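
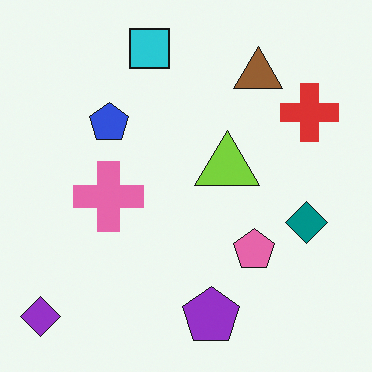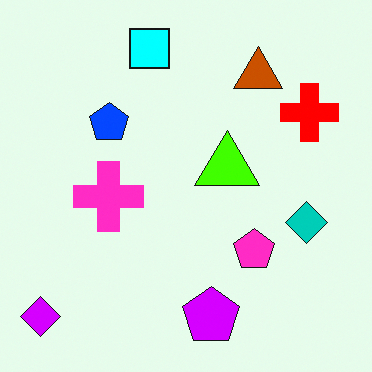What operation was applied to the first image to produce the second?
It was made much more vivid (saturation change).

All colors are more vivid — a global saturation change.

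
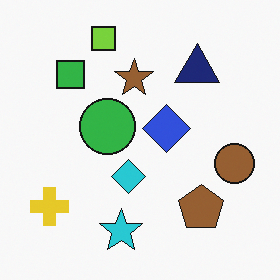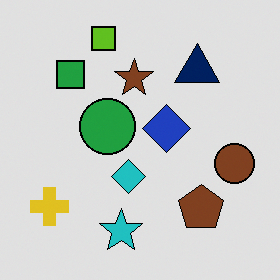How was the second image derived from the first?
This is the original image posterized to a reduced palette.

Each flat color has snapped to a coarser quantized level — most visibly, the near-white background has dropped to a flat grey.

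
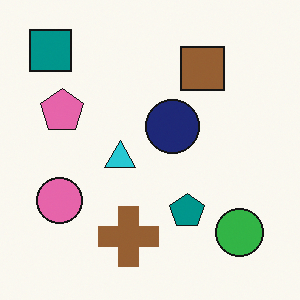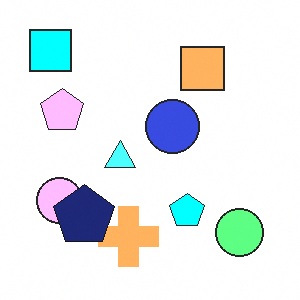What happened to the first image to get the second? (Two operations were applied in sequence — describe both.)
This is the original image brightened a lot, then overlaid with an additional navy pentagon.

Every pixel — background and shapes alike — is uniformly brightened. A navy pentagon appears in the second image that is absent from the first.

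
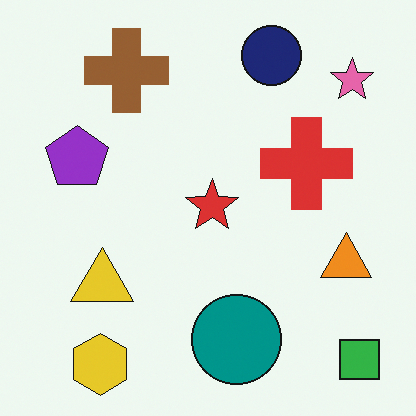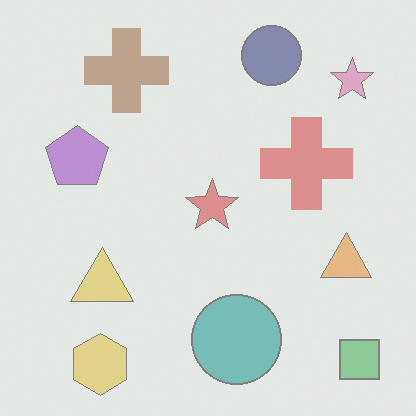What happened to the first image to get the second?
The image was given much lower contrast.

Tones are pushed toward mid-grey across the whole image — a global contrast change.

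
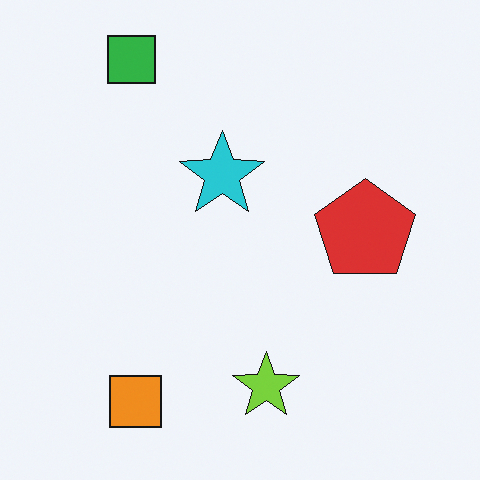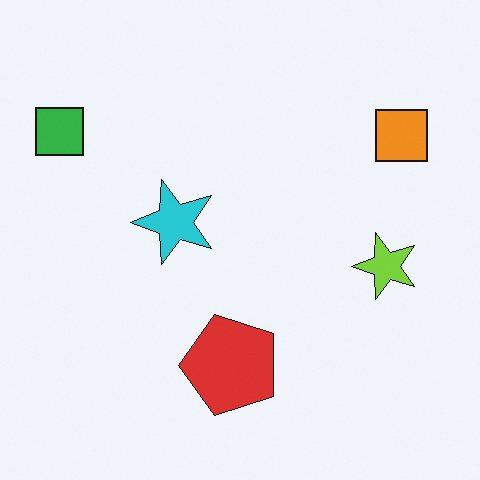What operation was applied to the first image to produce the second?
The second image is the first transposed (reflected across the top-left ↔ bottom-right diagonal).

Shapes have swapped their row and column positions — what was in the top-right is now in the bottom-left — a diagonal reflection.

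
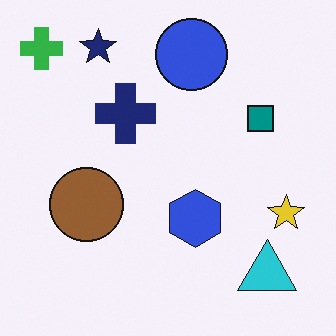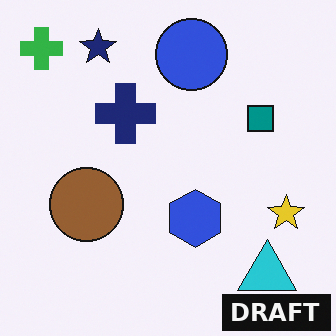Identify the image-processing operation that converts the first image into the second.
The second image is the first watermarked with the text "DRAFT" in the lower-right corner.

A dark label reading "DRAFT" appears in the lower-right corner.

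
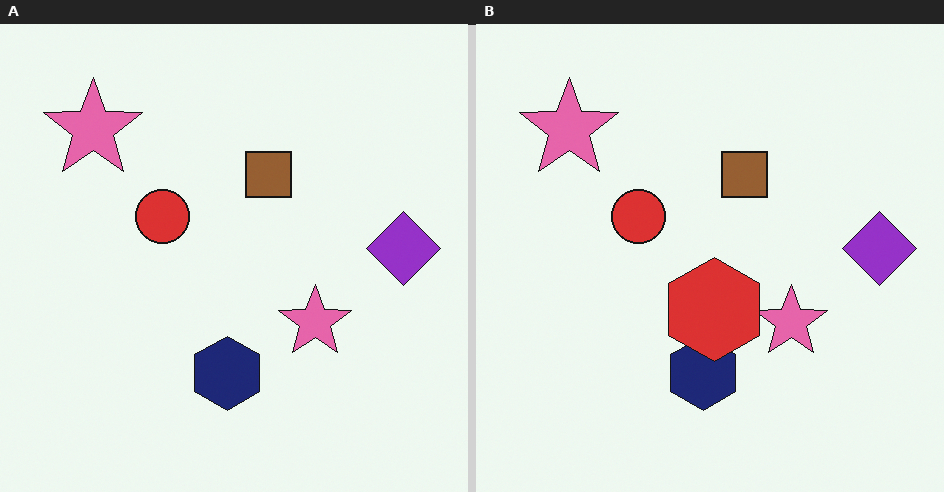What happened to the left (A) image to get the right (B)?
The image was overlaid with an additional red hexagon.

A red hexagon appears in the right (B) image that is absent from the left (A).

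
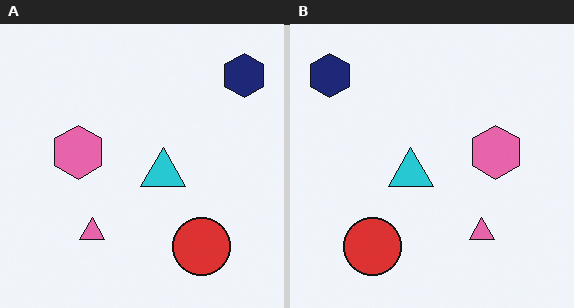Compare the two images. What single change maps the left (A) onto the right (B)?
This is the original image flipped horizontally (left ↔ right).

The navy hexagon is in the top-right of the left (A) image and the top-left of the right (B) — shapes on opposite sides of the vertical midline have swapped in a mirror flip.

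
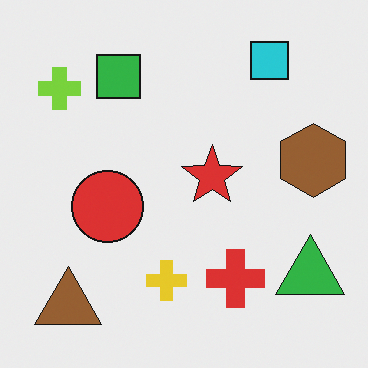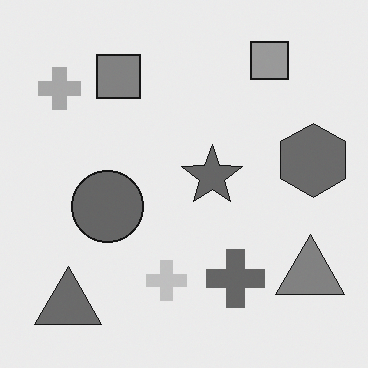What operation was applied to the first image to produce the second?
It was converted to grayscale.

All color is removed — every shape is now a shade of grey.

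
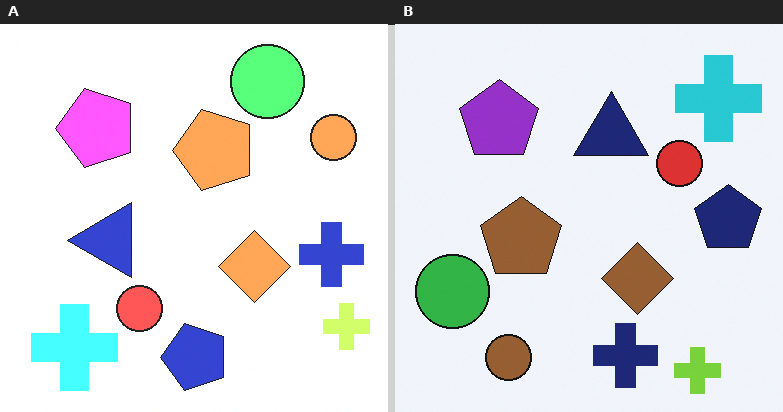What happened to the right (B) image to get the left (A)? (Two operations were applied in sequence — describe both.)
Transposed (reflected across the top-left ↔ bottom-right diagonal), then substantially brightened.

Shapes have swapped their row and column positions — what was in the top-right is now in the bottom-left — a diagonal reflection. Every pixel — background and shapes alike — is uniformly brightened.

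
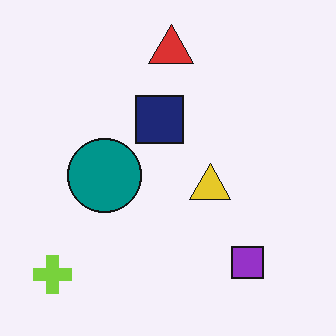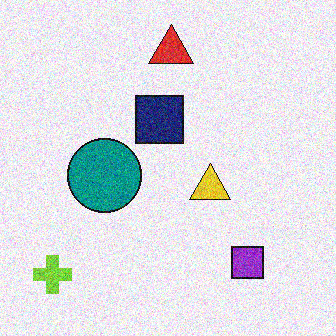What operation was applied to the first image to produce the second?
This is the original image degraded with visible gaussian noise.

Random speckle covers the whole image, including the flat background.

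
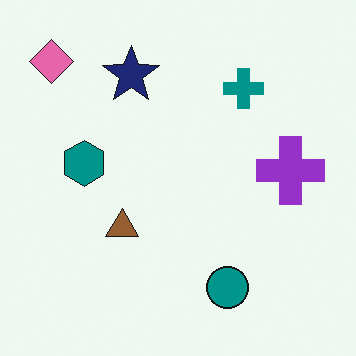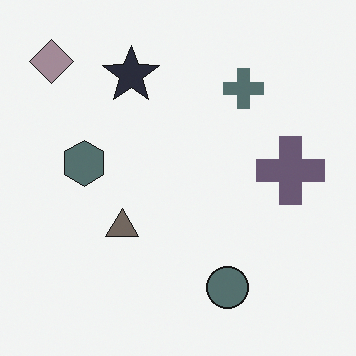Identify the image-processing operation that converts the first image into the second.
The second image is the first heavily desaturated.

All colors are more muted and greyish — a global saturation change.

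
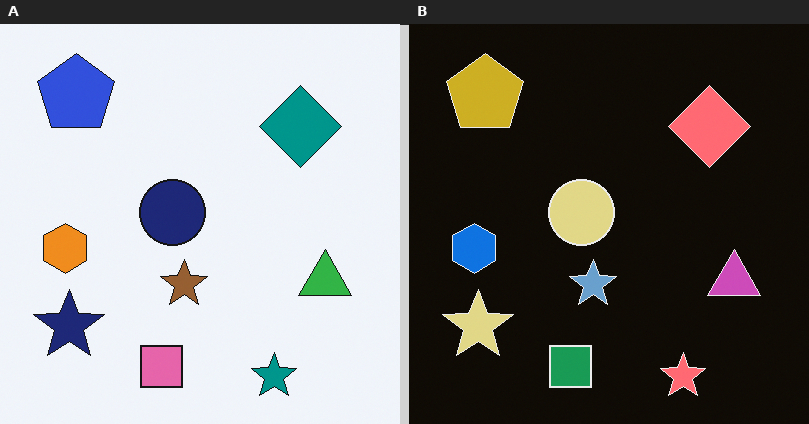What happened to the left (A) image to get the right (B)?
Color-inverted (negative).

The light background has become dark and every shape's color is its complement — a photographic negative.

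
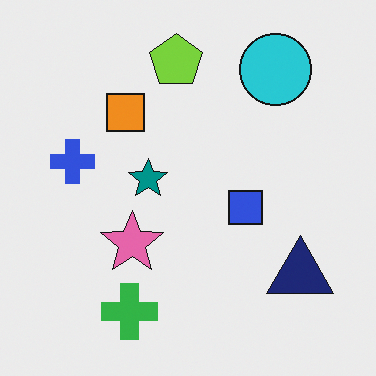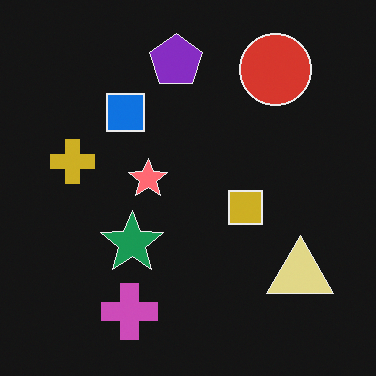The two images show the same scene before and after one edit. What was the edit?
Color-inverted (negative).

The light background has become dark and every shape's color is its complement — a photographic negative.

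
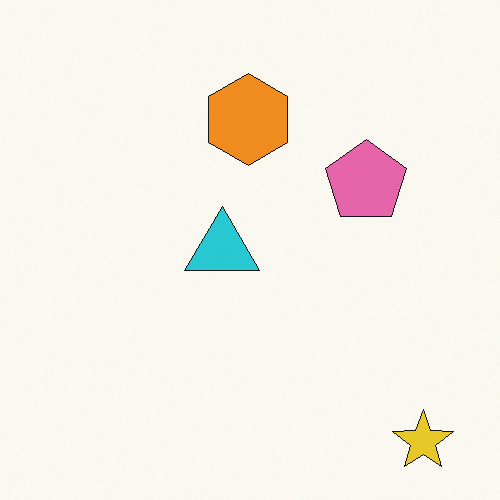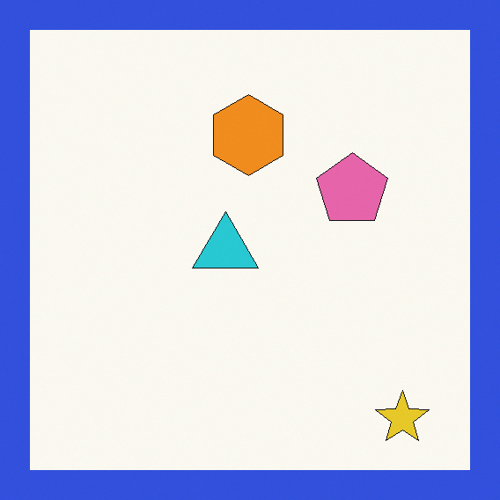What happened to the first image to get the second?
The second image is the first framed with a blue border.

A solid blue frame runs around the edge of the second image, with the content slightly shrunk inside it.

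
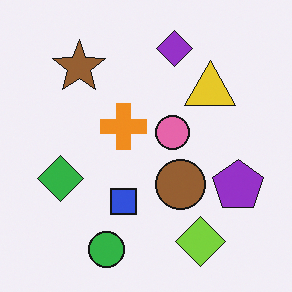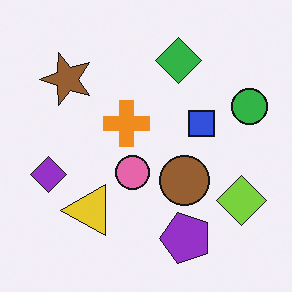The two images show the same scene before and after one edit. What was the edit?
The transformation is: transposed (reflected across the top-left ↔ bottom-right diagonal).

Shapes have swapped their row and column positions — what was in the top-right is now in the bottom-left — a diagonal reflection.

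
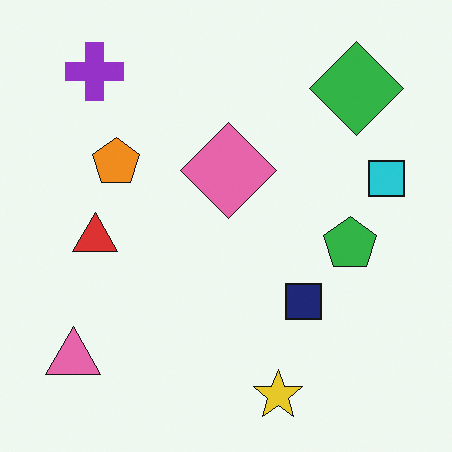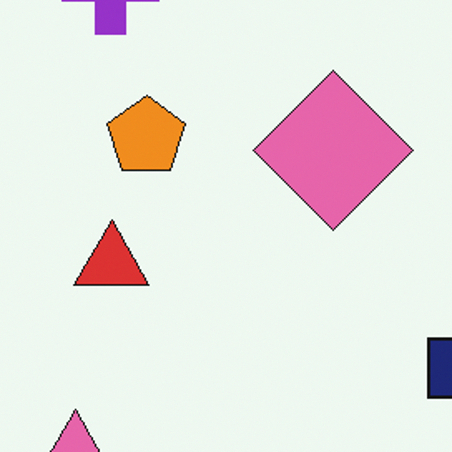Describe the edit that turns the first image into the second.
Cropped to a noticeably smaller region and rescaled.

The visible shapes are larger and the field of view is narrower; shapes near the original edges may be partly or wholly outside the frame — a crop-and-rescale.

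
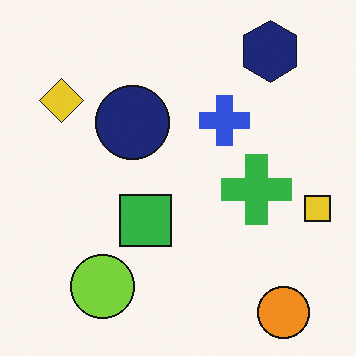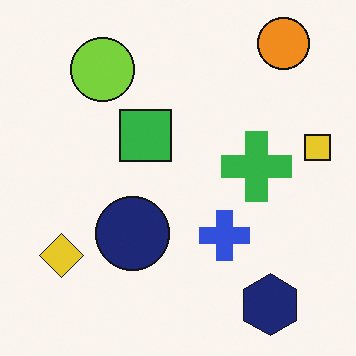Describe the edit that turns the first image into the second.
The transformation is: flipped vertically (top ↔ bottom).

The orange circle is in the bottom-right of the first image and the top-right of the second — shapes on opposite sides of the horizontal midline have swapped in a mirror flip.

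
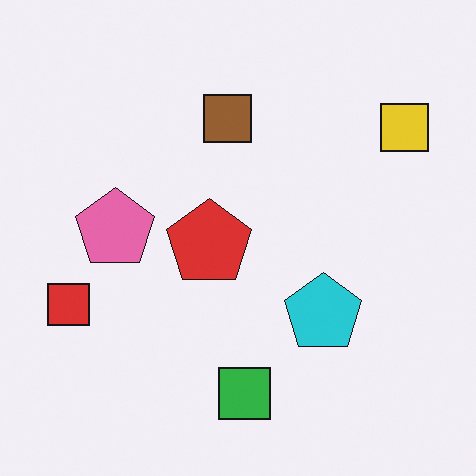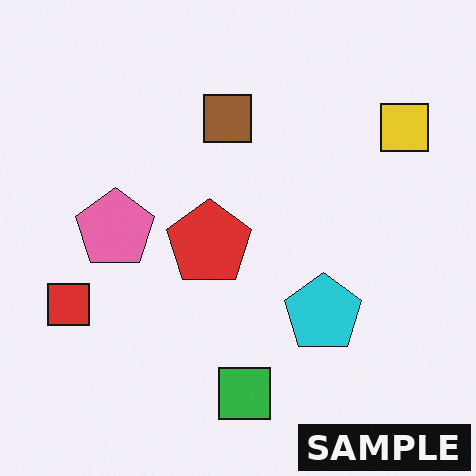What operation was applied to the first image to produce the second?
The image was watermarked with the text "SAMPLE" in the lower-right corner.

A dark label reading "SAMPLE" appears in the lower-right corner.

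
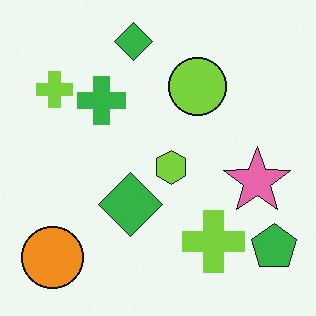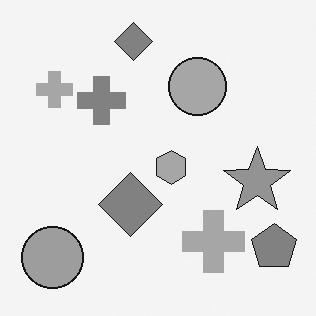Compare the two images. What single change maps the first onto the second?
Converted to grayscale.

All color is removed — every shape is now a shade of grey.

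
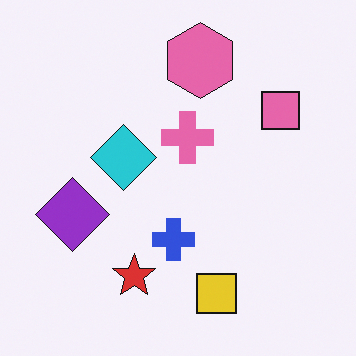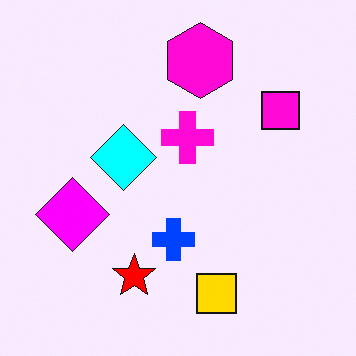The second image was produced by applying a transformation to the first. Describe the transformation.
It was made much more vivid (saturation change).

All colors are more vivid — a global saturation change.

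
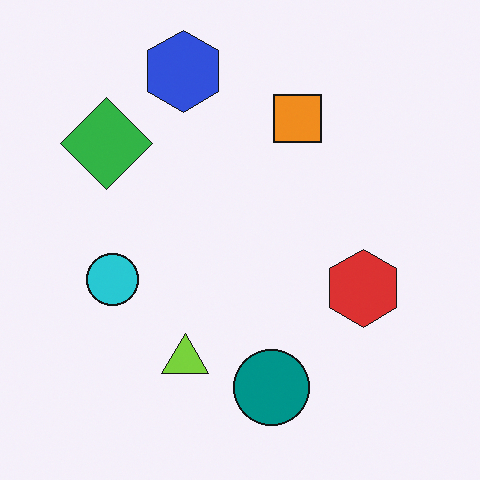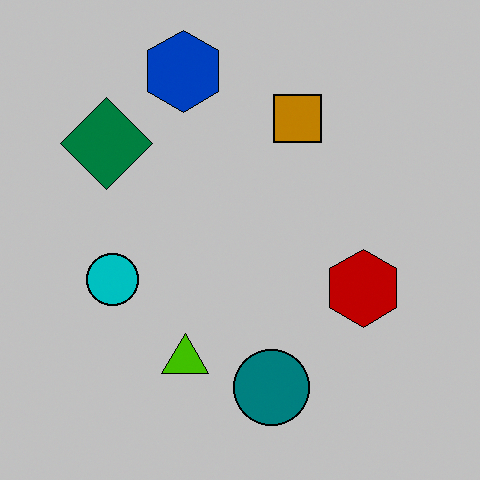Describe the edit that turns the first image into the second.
The second image is the first heavily posterized to just a handful of flat colors.

Each flat color has snapped to a coarser quantized level — most visibly, the near-white background has dropped to a flat grey.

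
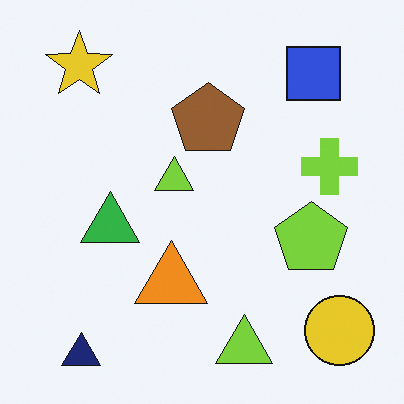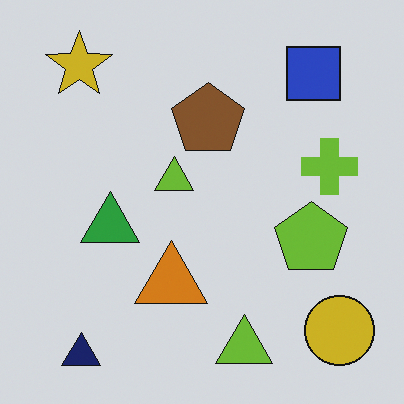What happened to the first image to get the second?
The image was darkened a little.

Every pixel — background and shapes alike — is uniformly darkened.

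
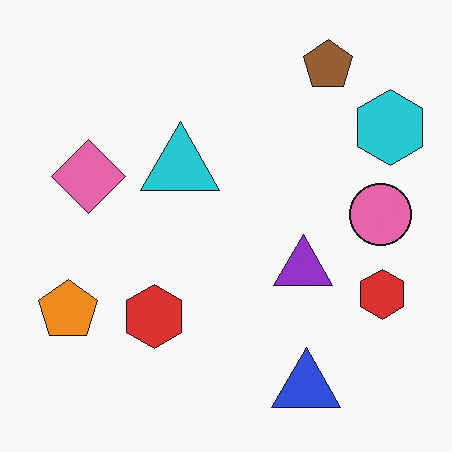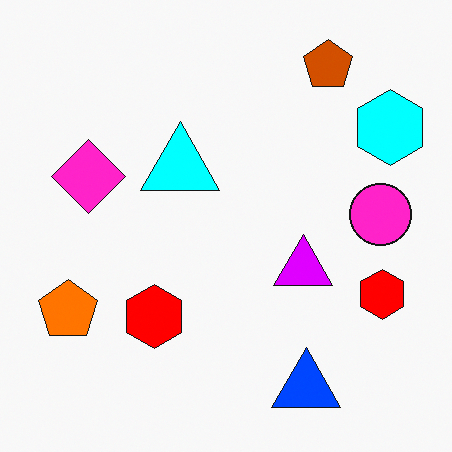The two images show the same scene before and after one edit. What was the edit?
The transformation is: heavily oversaturated.

All colors are more vivid — a global saturation change.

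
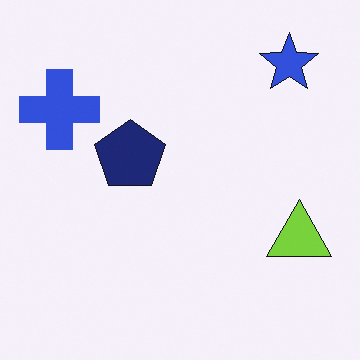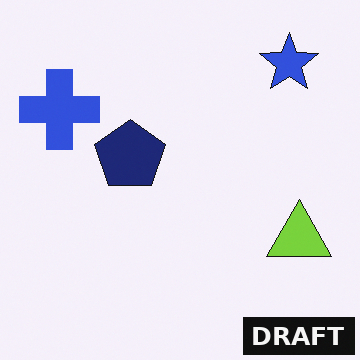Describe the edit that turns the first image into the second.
Watermarked with the text "DRAFT" in the lower-right corner.

A dark label reading "DRAFT" appears in the lower-right corner.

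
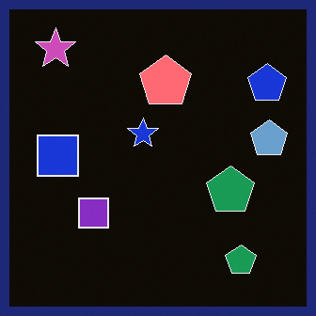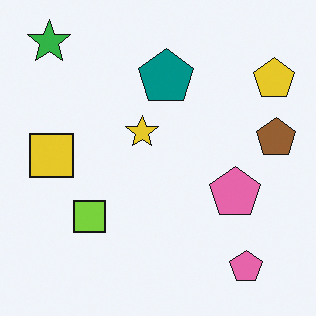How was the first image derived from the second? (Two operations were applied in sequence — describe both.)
The transformation is: color-inverted (negative), then framed with a navy border.

The light background has become dark and every shape's color is its complement — a photographic negative. A solid navy frame runs around the edge of the first image, with the content slightly shrunk inside it.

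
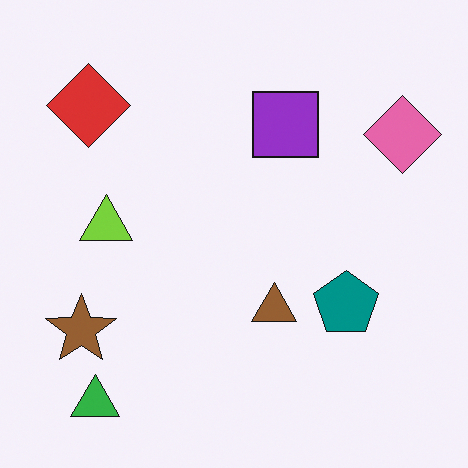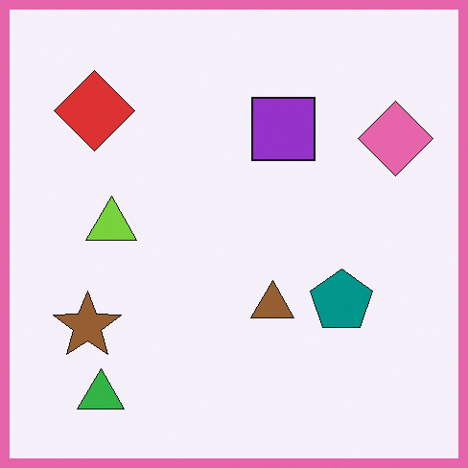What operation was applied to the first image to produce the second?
The transformation is: framed with a pink border.

A solid pink frame runs around the edge of the second image, with the content slightly shrunk inside it.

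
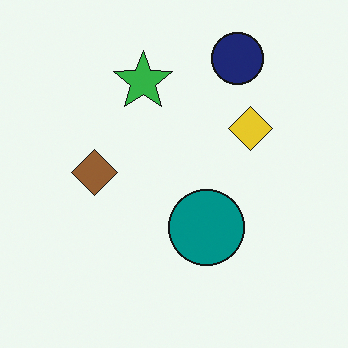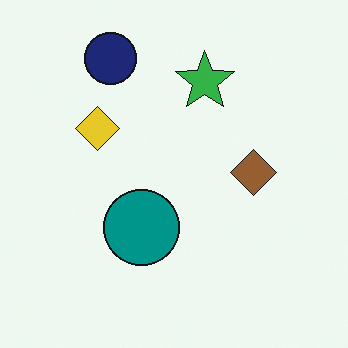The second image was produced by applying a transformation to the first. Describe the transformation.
This is the original image flipped horizontally (left ↔ right).

The brown diamond is in the left of the first image and the right of the second — shapes on opposite sides of the vertical midline have swapped in a mirror flip.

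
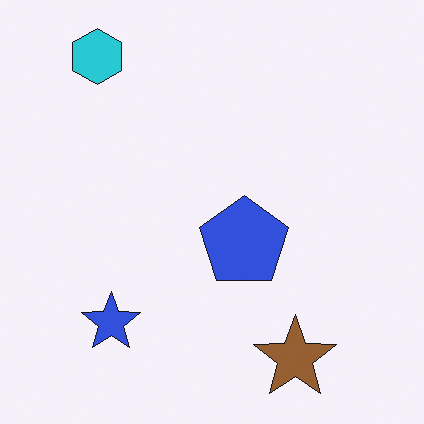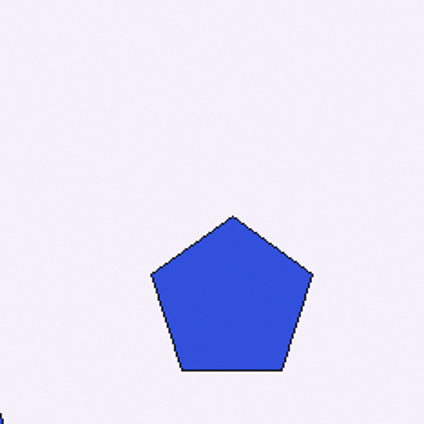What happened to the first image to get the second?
The transformation is: cropped to a noticeably smaller region and rescaled.

The visible shapes are larger and the field of view is narrower; shapes near the original edges may be partly or wholly outside the frame — a crop-and-rescale.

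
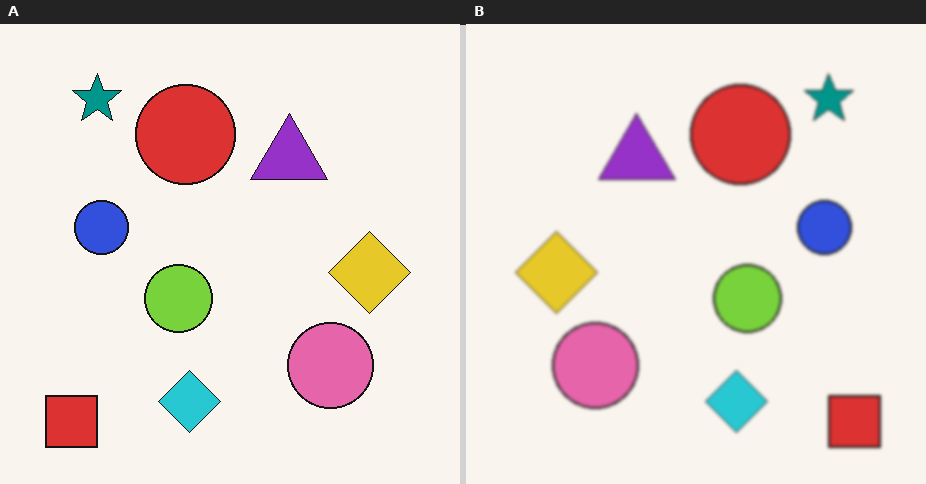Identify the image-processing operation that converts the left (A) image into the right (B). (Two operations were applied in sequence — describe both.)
Flipped horizontally (left ↔ right), then slightly softened.

The red square is in the bottom-left of the left (A) image and the bottom-right of the right (B) — shapes on opposite sides of the vertical midline have swapped in a mirror flip. Shape edges and outlines are uniformly softened across the whole image.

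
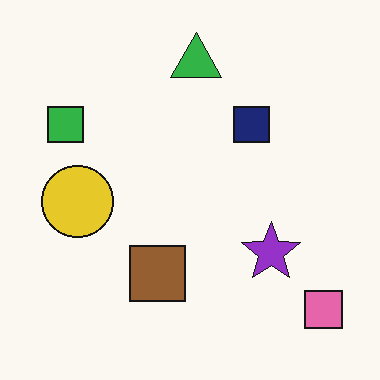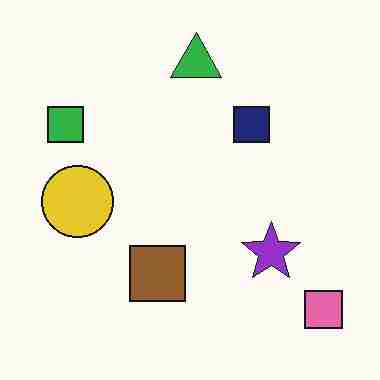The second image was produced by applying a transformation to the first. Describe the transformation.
The transformation is: degraded with heavy JPEG compression.

Blocky 8×8 compression artifacts appear around shape edges and the flat background shows ringing — characteristic JPEG degradation.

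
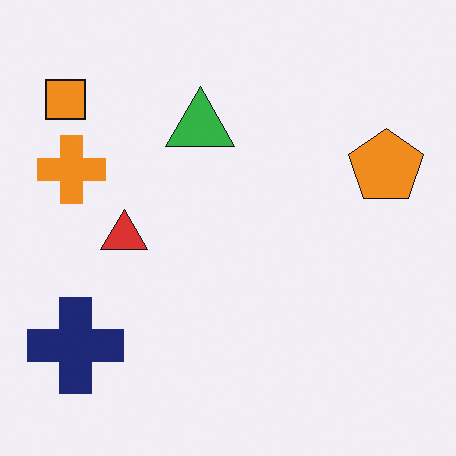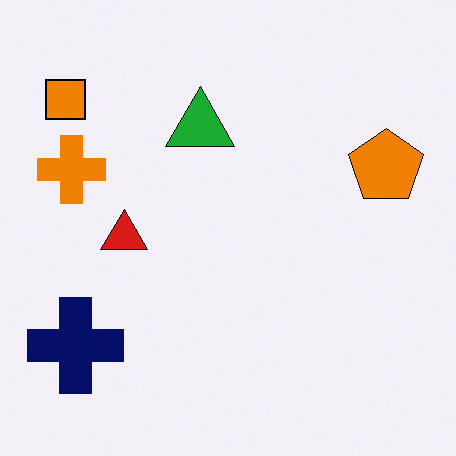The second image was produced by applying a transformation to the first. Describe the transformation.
Given slightly increased contrast.

Tones are pushed away from mid-grey across the whole image — a global contrast change.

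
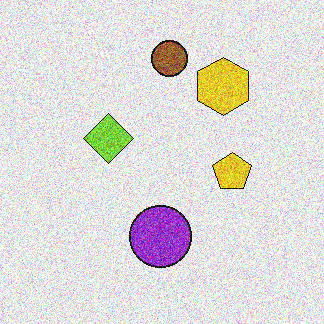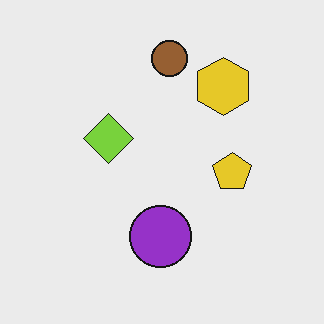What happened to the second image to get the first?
The transformation is: degraded with strong gaussian noise.

Random speckle covers the whole image, including the flat background.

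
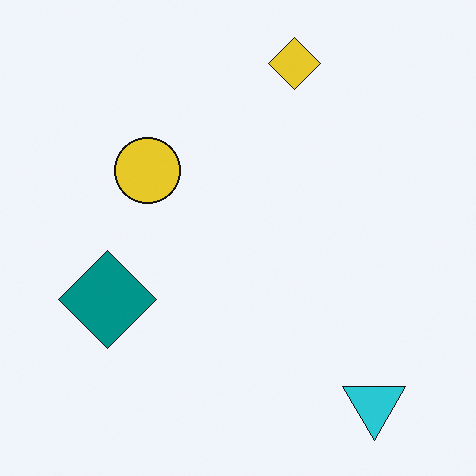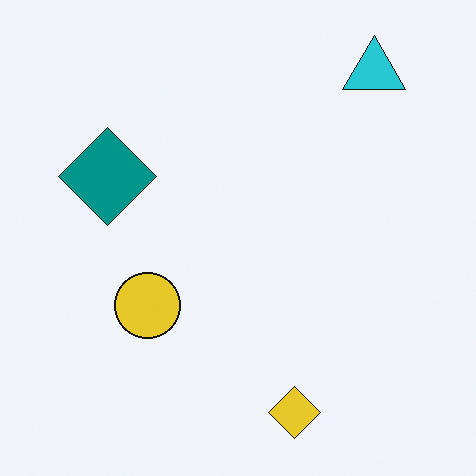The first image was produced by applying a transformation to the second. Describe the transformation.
The transformation is: flipped vertically (top ↔ bottom).

The yellow diamond is in the bottom of the second image and the top of the first — shapes on opposite sides of the horizontal midline have swapped in a mirror flip.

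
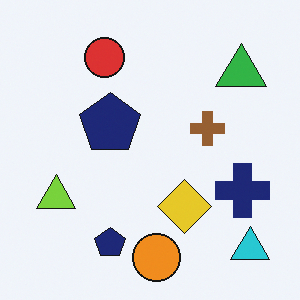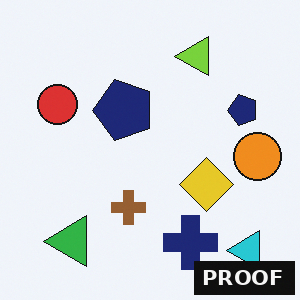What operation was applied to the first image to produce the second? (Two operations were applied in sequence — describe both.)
Transposed (reflected across the top-left ↔ bottom-right diagonal), then watermarked with the text "PROOF" in the lower-right corner.

Shapes have swapped their row and column positions — what was in the top-right is now in the bottom-left — a diagonal reflection. A dark label reading "PROOF" appears in the lower-right corner.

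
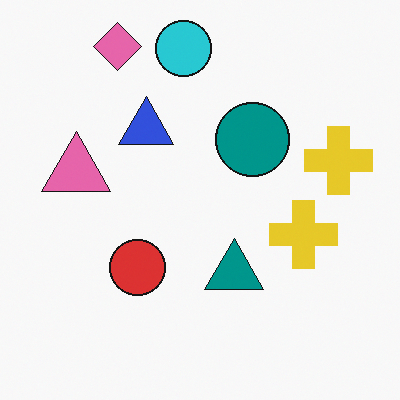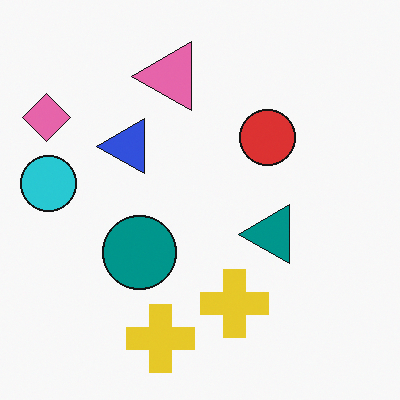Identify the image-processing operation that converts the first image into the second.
The transformation is: transposed (reflected across the top-left ↔ bottom-right diagonal).

Shapes have swapped their row and column positions — what was in the top-right is now in the bottom-left — a diagonal reflection.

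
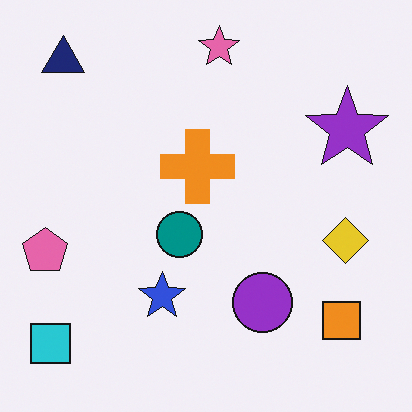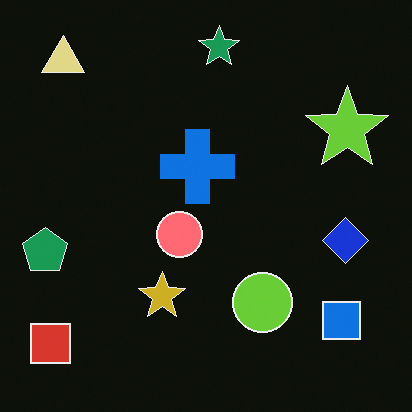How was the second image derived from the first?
The transformation is: color-inverted (negative).

The light background has become dark and every shape's color is its complement — a photographic negative.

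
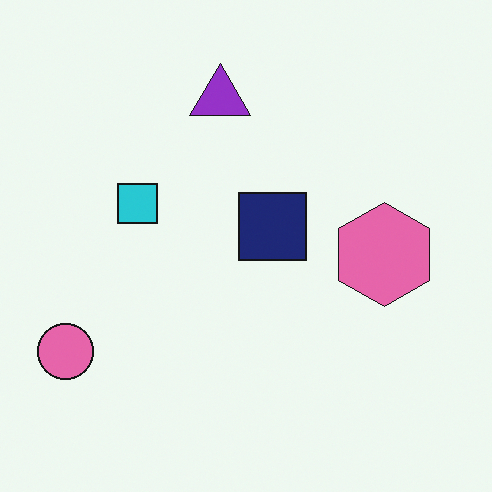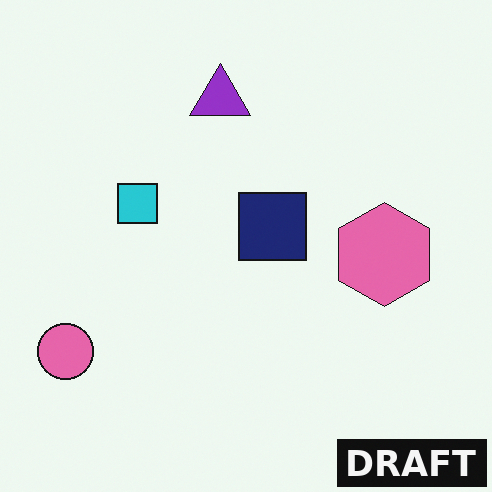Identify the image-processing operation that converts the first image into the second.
The transformation is: watermarked with the text "DRAFT" in the lower-right corner.

A dark label reading "DRAFT" appears in the lower-right corner.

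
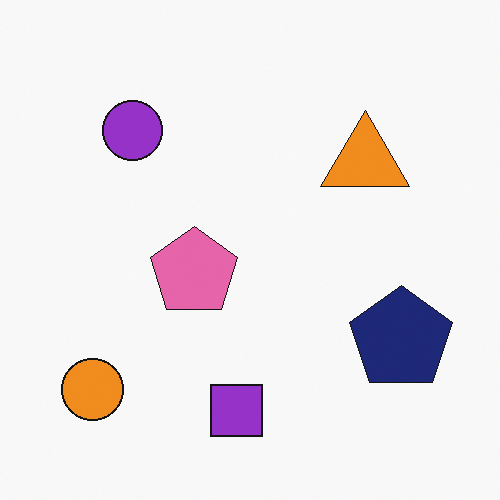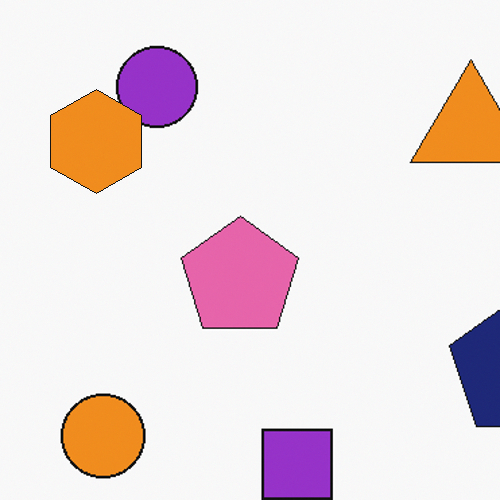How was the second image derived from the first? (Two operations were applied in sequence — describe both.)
The transformation is: cropped slightly and scaled back up, then overlaid with an additional orange hexagon.

The visible shapes are larger and the field of view is narrower; shapes near the original edges may be partly or wholly outside the frame — a crop-and-rescale. An orange hexagon appears in the second image that is absent from the first.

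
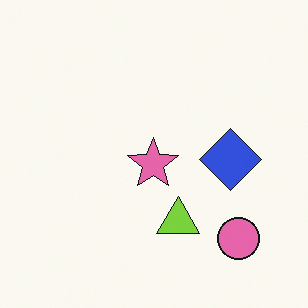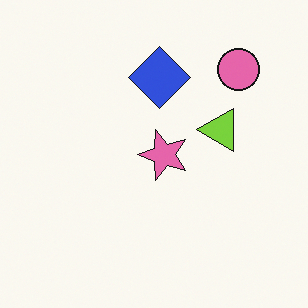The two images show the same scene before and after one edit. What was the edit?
The image was rotated 90° counter-clockwise.

The pink circle sits in the bottom-right of the first image and the top-right of the second — consistent with a whole-image 90° counter-clockwise rotation.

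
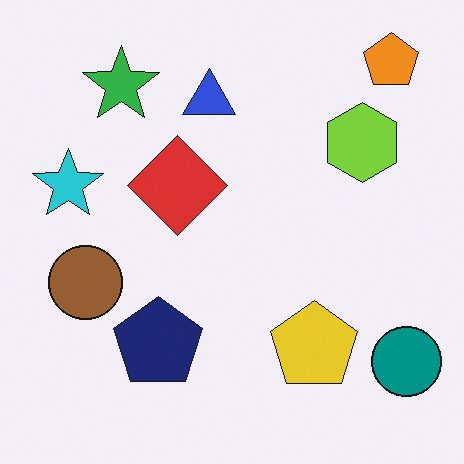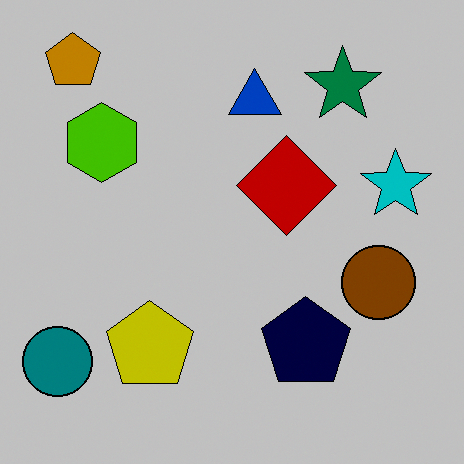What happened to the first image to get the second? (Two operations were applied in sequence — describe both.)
Flipped horizontally (left ↔ right), then heavily posterized to just a handful of flat colors.

The teal circle is in the bottom-right of the first image and the bottom-left of the second — shapes on opposite sides of the vertical midline have swapped in a mirror flip. Each flat color has snapped to a coarser quantized level — most visibly, the near-white background has dropped to a flat grey.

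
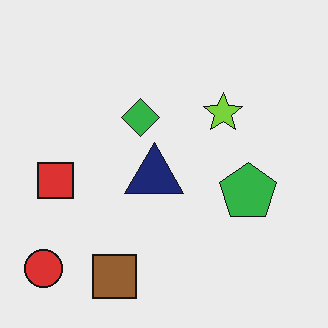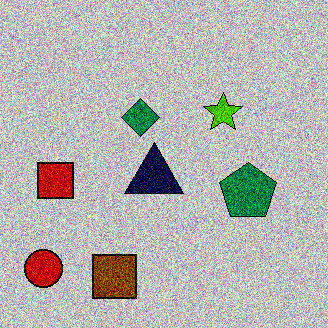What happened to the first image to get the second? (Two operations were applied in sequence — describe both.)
It was aggressively posterized, then degraded with strong gaussian noise.

Each flat color has snapped to a coarser quantized level — most visibly, the near-white background has dropped to a flat grey. Random speckle covers the whole image, including the flat background.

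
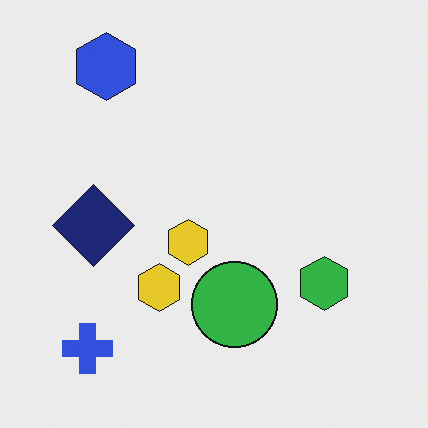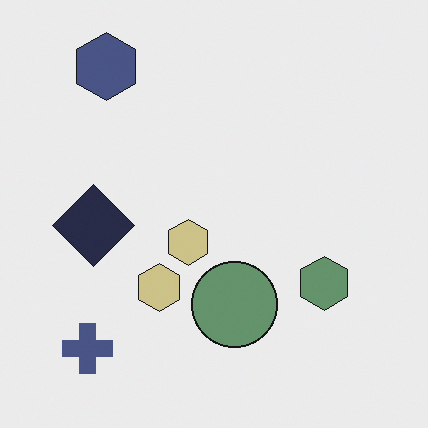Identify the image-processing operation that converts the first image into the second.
The second image is the first made much more muted (saturation change).

All colors are more muted and greyish — a global saturation change.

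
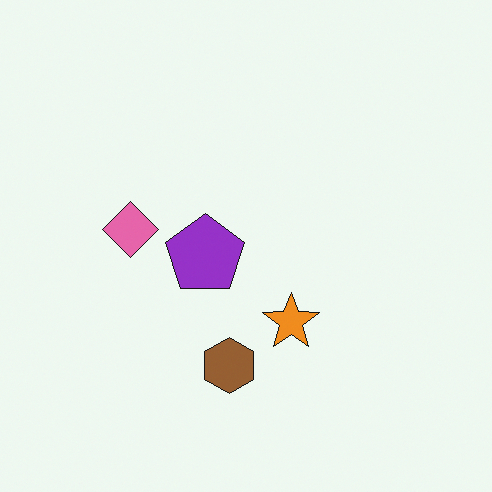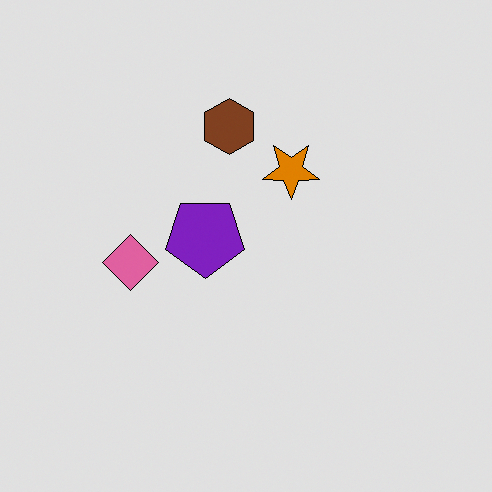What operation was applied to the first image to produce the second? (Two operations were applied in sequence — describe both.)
Flipped vertically (top ↔ bottom), then posterized to a reduced palette.

The brown hexagon is in the bottom of the first image and the top of the second — shapes on opposite sides of the horizontal midline have swapped in a mirror flip. Each flat color has snapped to a coarser quantized level — most visibly, the near-white background has dropped to a flat grey.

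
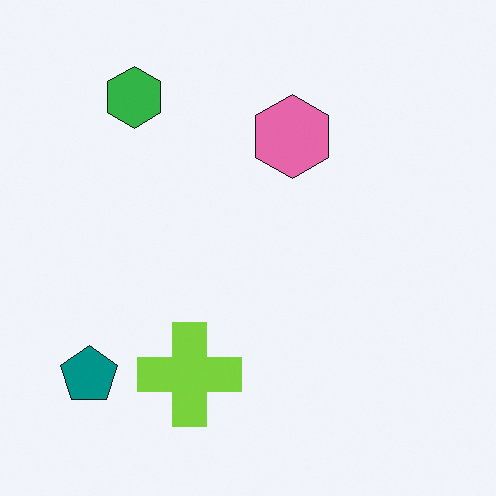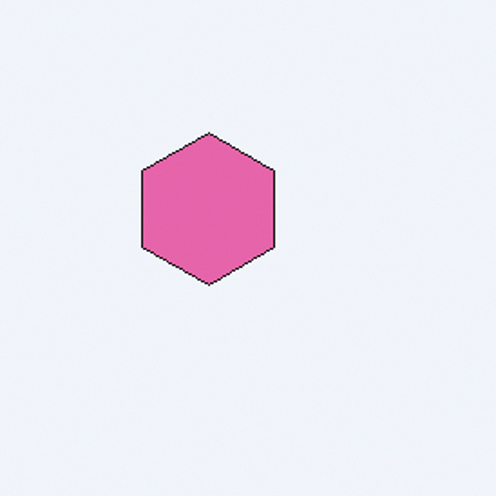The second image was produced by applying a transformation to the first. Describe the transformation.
The transformation is: cropped tightly and scaled back up.

The visible shapes are larger and the field of view is narrower; shapes near the original edges may be partly or wholly outside the frame — a crop-and-rescale.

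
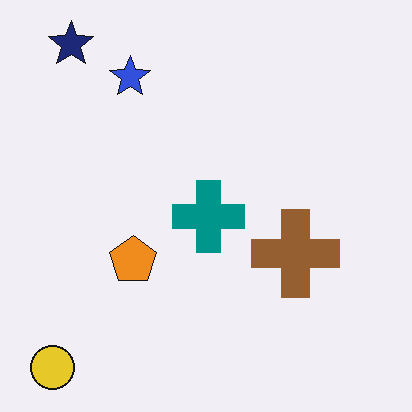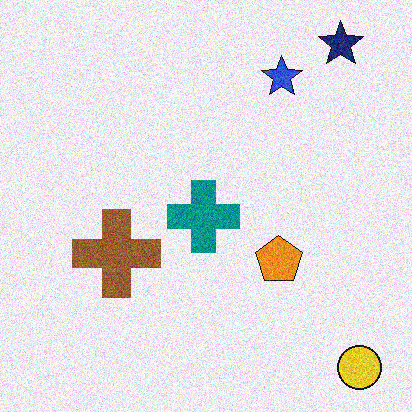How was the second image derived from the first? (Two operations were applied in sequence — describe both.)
The transformation is: flipped horizontally (left ↔ right), then degraded with moderate additive noise.

The yellow circle is in the bottom-left of the first image and the bottom-right of the second — shapes on opposite sides of the vertical midline have swapped in a mirror flip. Random speckle covers the whole image, including the flat background.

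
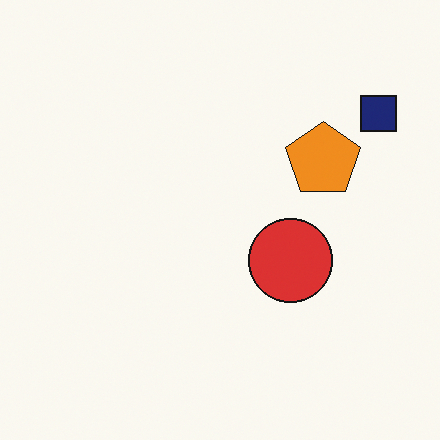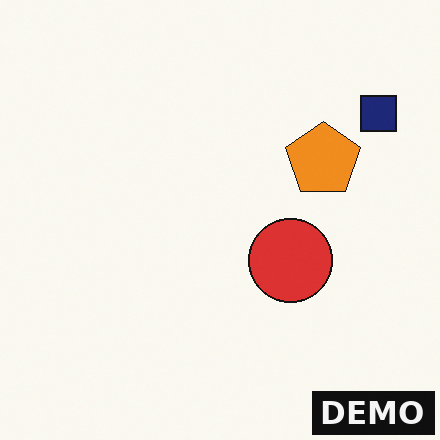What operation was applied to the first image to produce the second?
The second image is the first watermarked with the text "DEMO" in the lower-right corner.

A dark label reading "DEMO" appears in the lower-right corner.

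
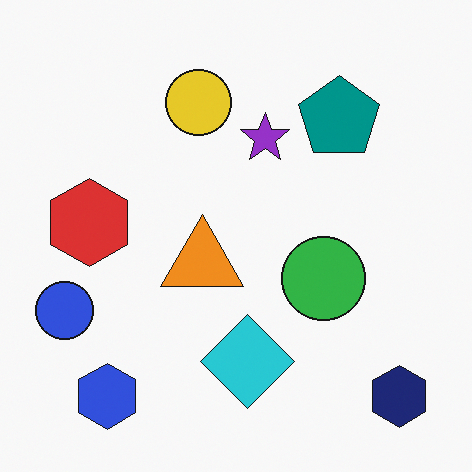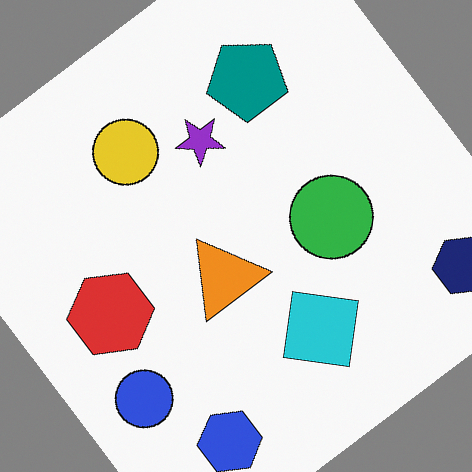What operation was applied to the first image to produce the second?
Rotated counter-clockwise by a large amount — several tens of degrees.

Every shape is tilted by the same angle and the image corners show triangular fill wedges — a whole-image rotation by a non-right angle.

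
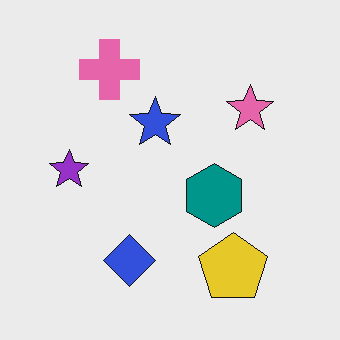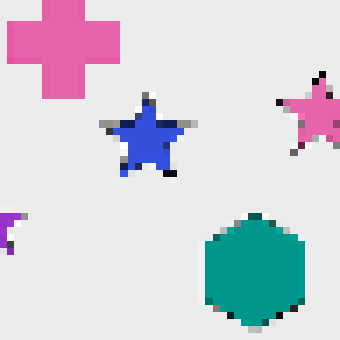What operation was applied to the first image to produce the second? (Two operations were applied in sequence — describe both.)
The transformation is: cropped to a noticeably smaller region and rescaled, then pixelated into visible square blocks.

The visible shapes are larger and the field of view is narrower; shapes near the original edges may be partly or wholly outside the frame — a crop-and-rescale. Shapes are reduced to large square blocks; fine edges and outlines are lost — a downscale-then-upscale (mosaic) effect.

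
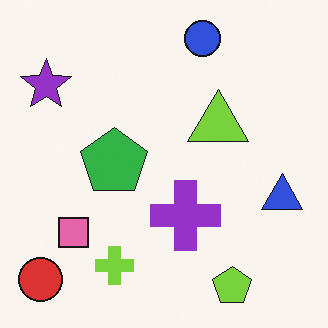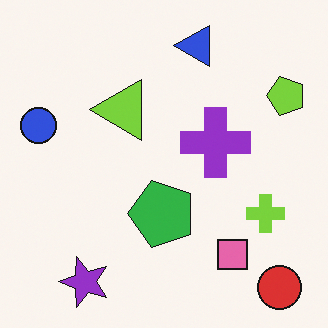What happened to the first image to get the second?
Rotated 90° counter-clockwise.

The red circle sits in the bottom-left of the first image and the bottom-right of the second — consistent with a whole-image 90° counter-clockwise rotation.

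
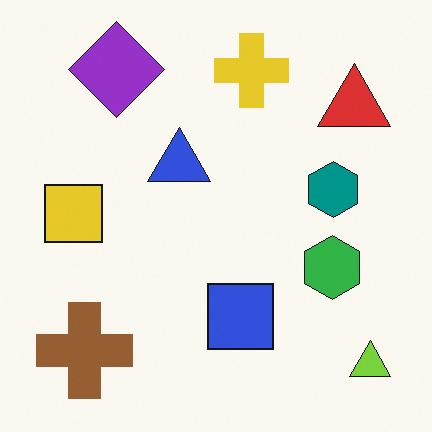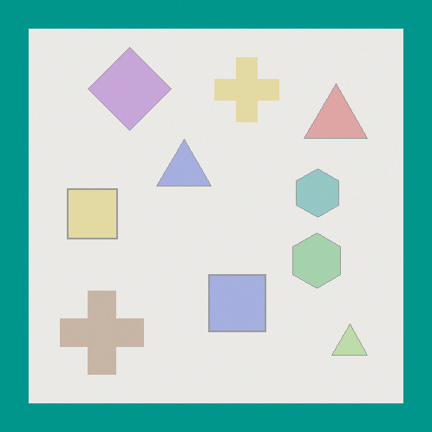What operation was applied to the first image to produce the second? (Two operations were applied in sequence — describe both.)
The second image is the first washed out (contrast reduced), then framed with a teal border.

Tones are pushed toward mid-grey across the whole image — a global contrast change. A solid teal frame runs around the edge of the second image, with the content slightly shrunk inside it.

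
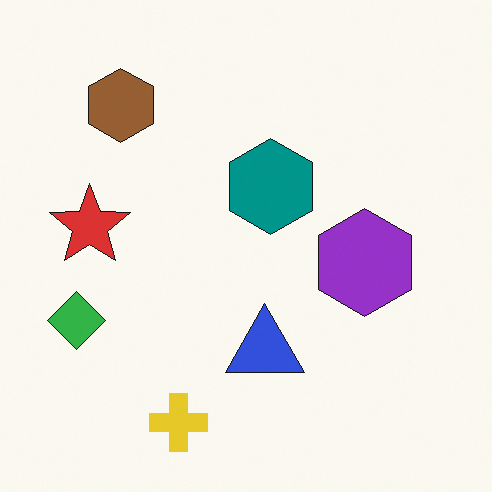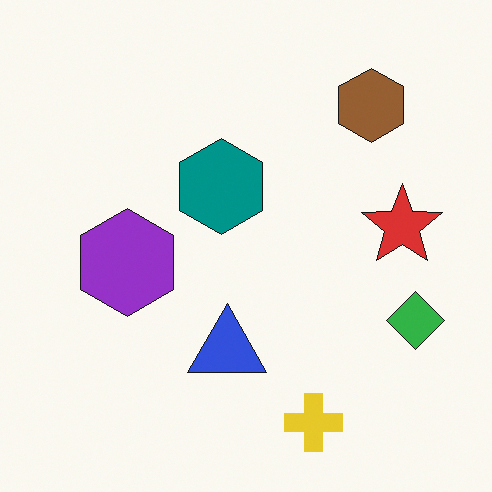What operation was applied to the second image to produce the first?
The transformation is: flipped horizontally (left ↔ right).

The green diamond is in the right of the second image and the left of the first — shapes on opposite sides of the vertical midline have swapped in a mirror flip.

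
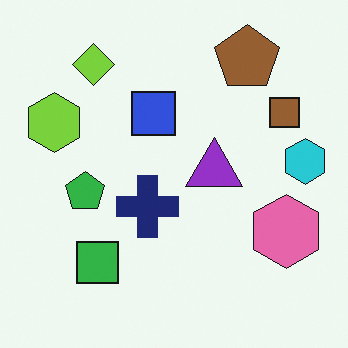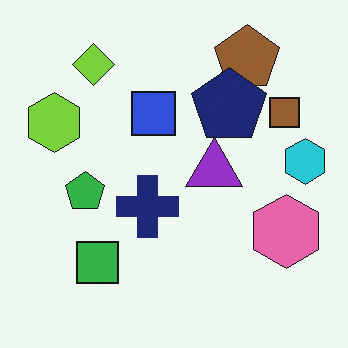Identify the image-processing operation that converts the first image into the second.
It was overlaid with an additional navy pentagon.

A navy pentagon appears in the second image that is absent from the first.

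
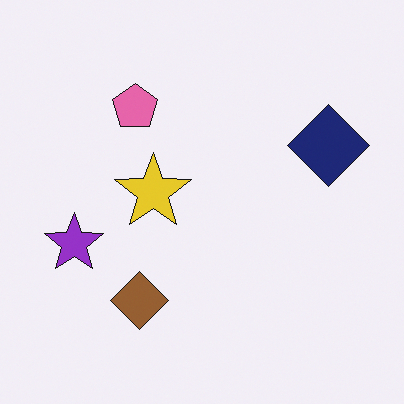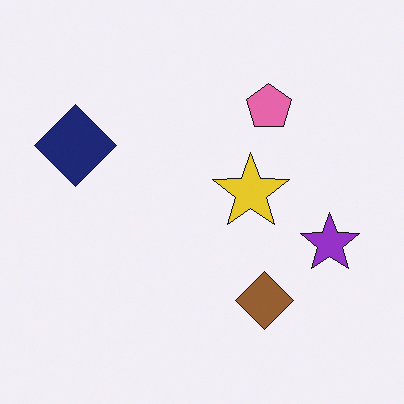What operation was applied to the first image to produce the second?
The transformation is: flipped horizontally (left ↔ right).

The purple star is in the left of the first image and the right of the second — shapes on opposite sides of the vertical midline have swapped in a mirror flip.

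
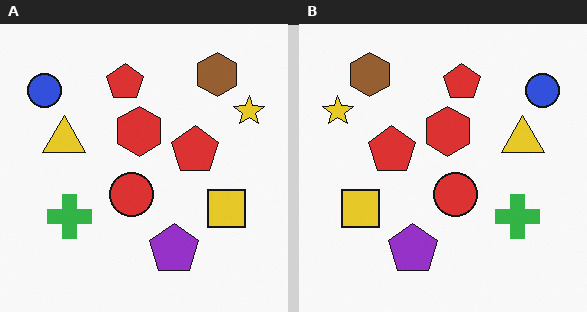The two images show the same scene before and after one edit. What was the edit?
Flipped horizontally (left ↔ right).

The yellow star is in the top-right of the left (A) image and the top-left of the right (B) — shapes on opposite sides of the vertical midline have swapped in a mirror flip.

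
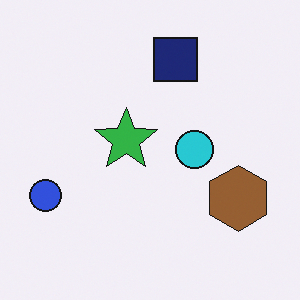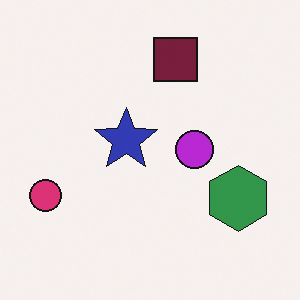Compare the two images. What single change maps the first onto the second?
The image was hue-shifted noticeably.

Every shape's color has rotated by the same amount around the hue wheel — a uniform hue shift.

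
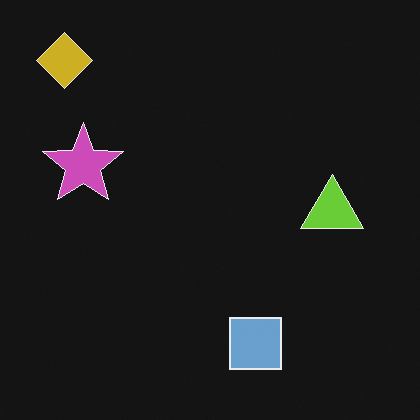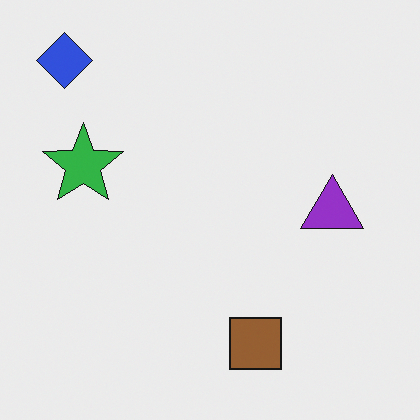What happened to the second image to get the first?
This is the original image color-inverted (negative).

The light background has become dark and every shape's color is its complement — a photographic negative.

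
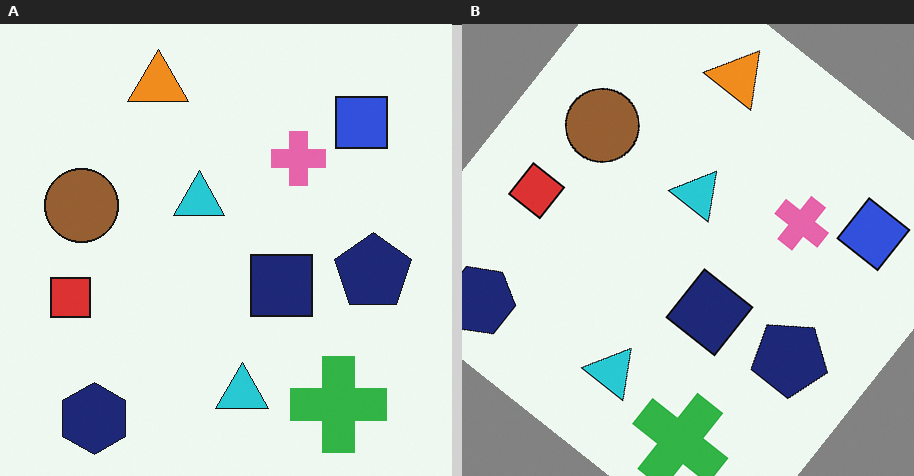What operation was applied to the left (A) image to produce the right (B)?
The right (B) image is the left (A) rotated clockwise by a large amount — several tens of degrees.

Every shape is tilted by the same angle and the image corners show triangular fill wedges — a whole-image rotation by a non-right angle.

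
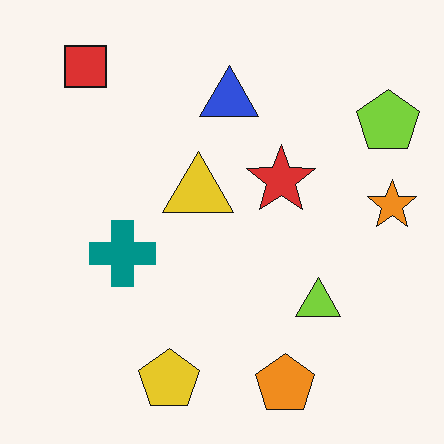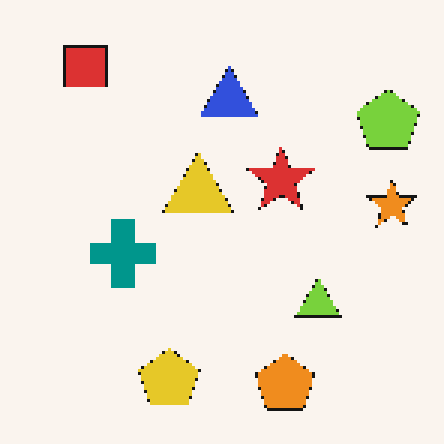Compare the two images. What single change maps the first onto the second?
The image was lightly pixelated (a mild mosaic effect).

Shapes are reduced to large square blocks; fine edges and outlines are lost — a downscale-then-upscale (mosaic) effect.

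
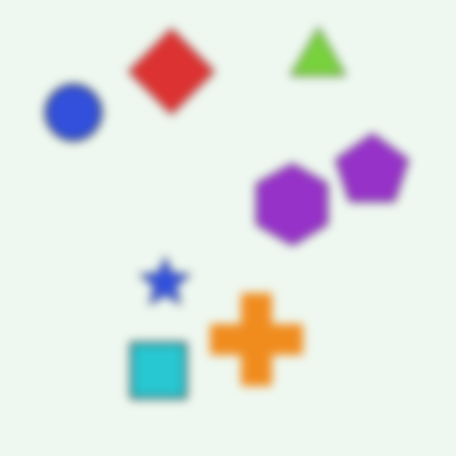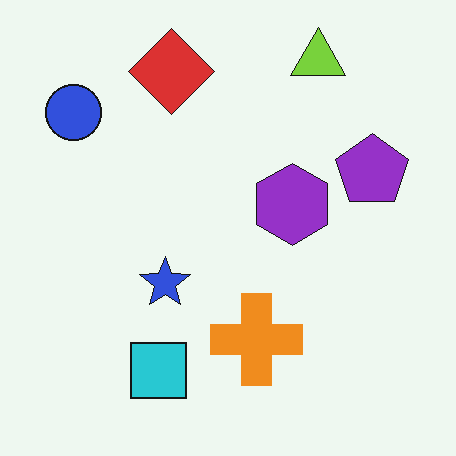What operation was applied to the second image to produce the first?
Moderately blurred.

Shape edges and outlines are uniformly softened across the whole image.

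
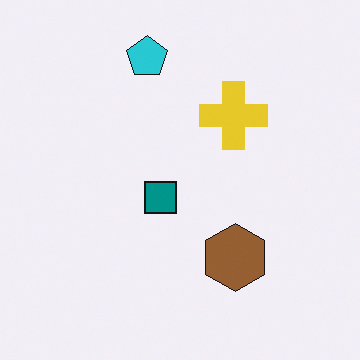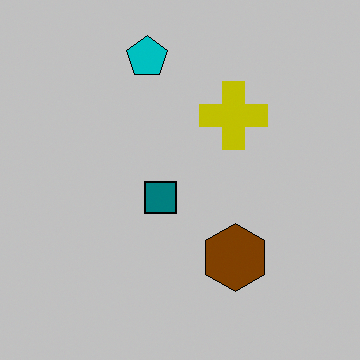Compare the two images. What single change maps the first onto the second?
It was heavily posterized to just a handful of flat colors.

Each flat color has snapped to a coarser quantized level — most visibly, the near-white background has dropped to a flat grey.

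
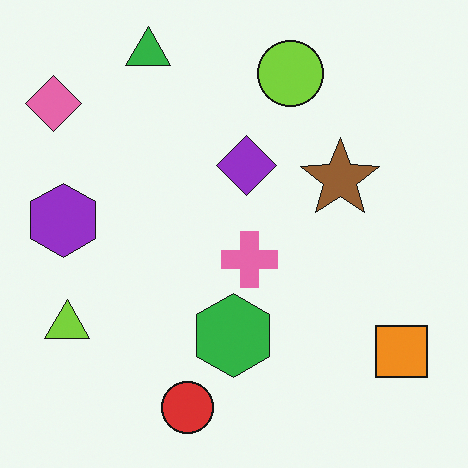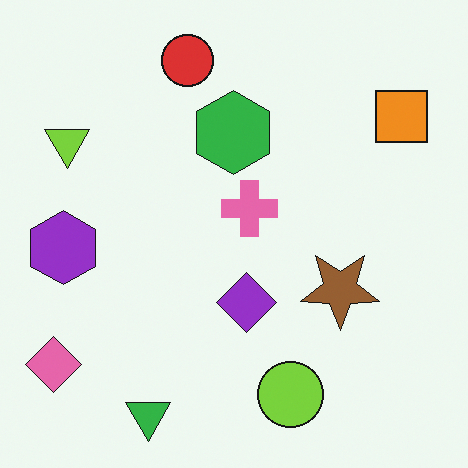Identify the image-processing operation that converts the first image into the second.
This is the original image flipped vertically (top ↔ bottom).

The green triangle is in the top-left of the first image and the bottom-left of the second — shapes on opposite sides of the horizontal midline have swapped in a mirror flip.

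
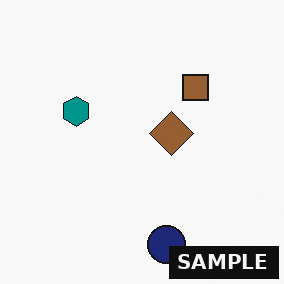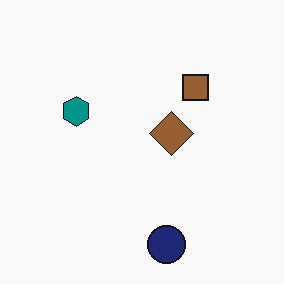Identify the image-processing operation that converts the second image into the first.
Watermarked with the text "SAMPLE" in the lower-right corner.

A dark label reading "SAMPLE" appears in the lower-right corner.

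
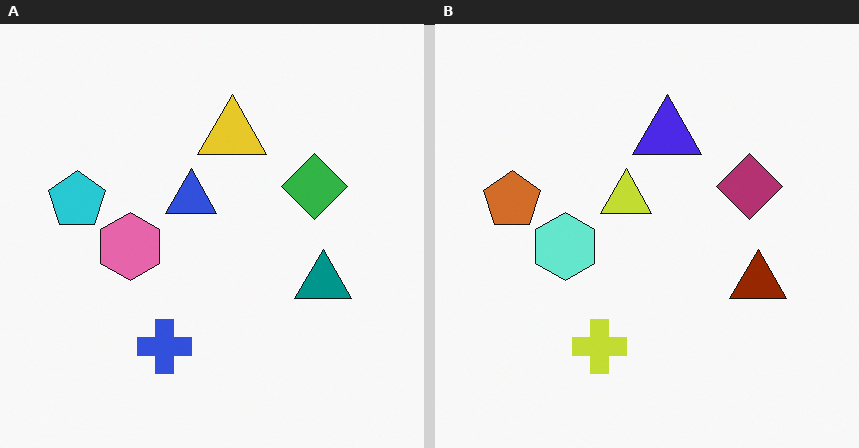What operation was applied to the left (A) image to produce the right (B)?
Hue-shifted through roughly half the color wheel.

Every shape's color has rotated by the same amount around the hue wheel — a uniform hue shift.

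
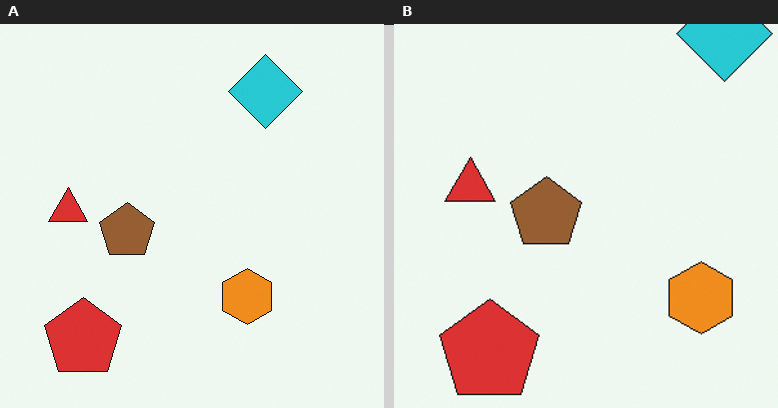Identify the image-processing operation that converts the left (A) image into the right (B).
The right (B) image is the left (A) cropped slightly and scaled back up.

The visible shapes are larger and the field of view is narrower; shapes near the original edges may be partly or wholly outside the frame — a crop-and-rescale.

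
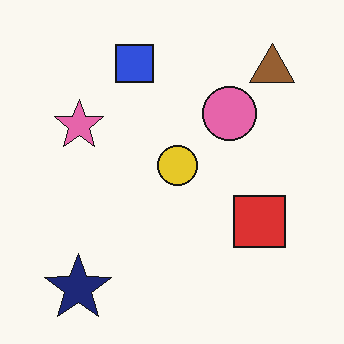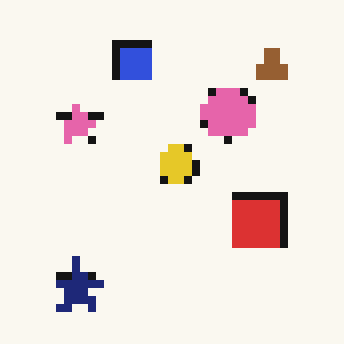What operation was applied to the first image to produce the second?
The image was moderately pixelated.

Shapes are reduced to large square blocks; fine edges and outlines are lost — a downscale-then-upscale (mosaic) effect.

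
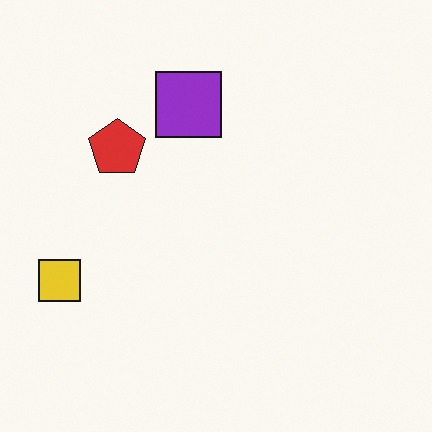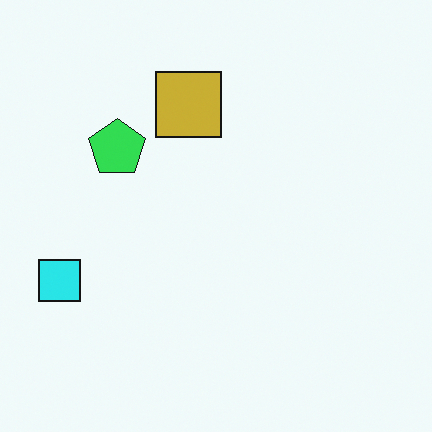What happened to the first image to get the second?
The second image is the first hue-shifted noticeably.

Every shape's color has rotated by the same amount around the hue wheel — a uniform hue shift.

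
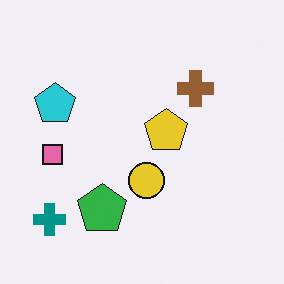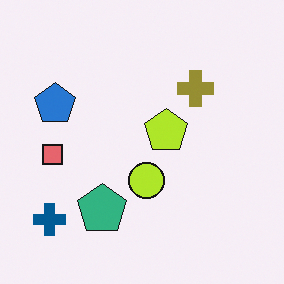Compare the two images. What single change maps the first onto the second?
The transformation is: hue-shifted slightly.

Every shape's color has rotated by the same amount around the hue wheel — a uniform hue shift.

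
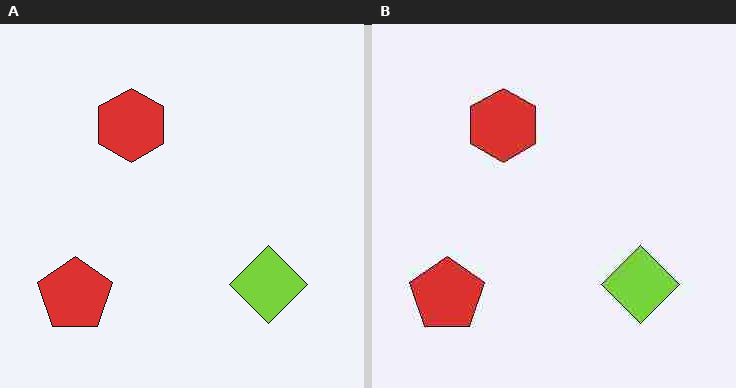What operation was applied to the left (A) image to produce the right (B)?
The image was heavily JPEG-compressed with obvious blocking artifacts.

Blocky 8×8 compression artifacts appear around shape edges and the flat background shows ringing — characteristic JPEG degradation.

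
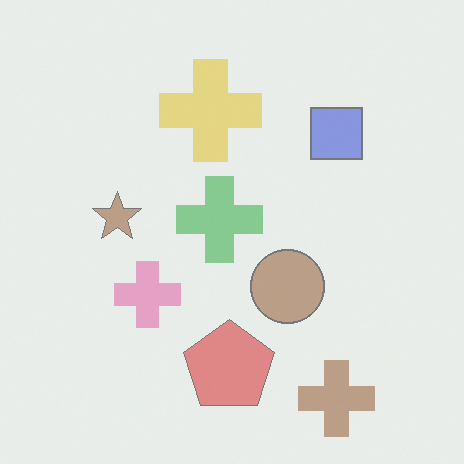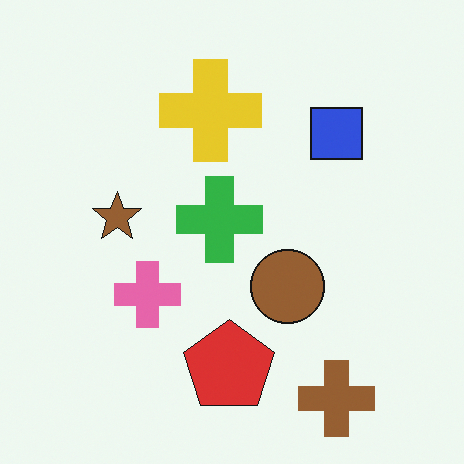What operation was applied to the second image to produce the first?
The image was washed out (contrast reduced).

Tones are pushed toward mid-grey across the whole image — a global contrast change.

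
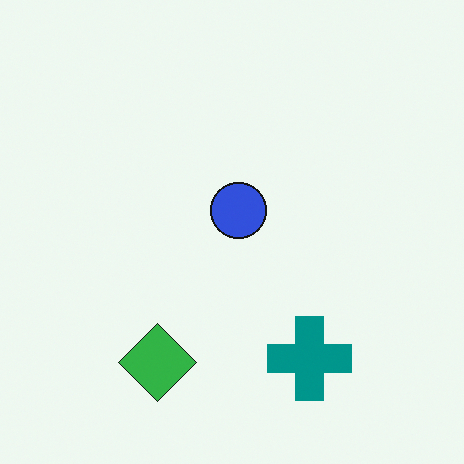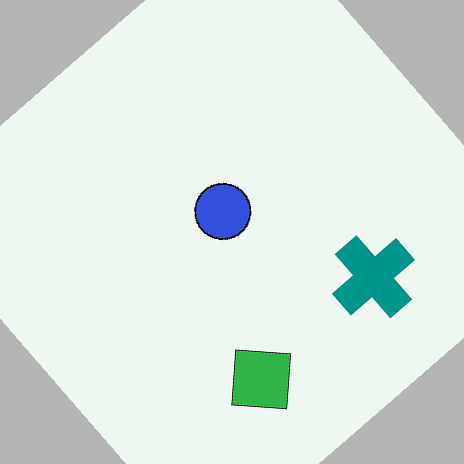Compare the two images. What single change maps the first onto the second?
It was rotated counter-clockwise by a large amount — several tens of degrees.

Every shape is tilted by the same angle and the image corners show triangular fill wedges — a whole-image rotation by a non-right angle.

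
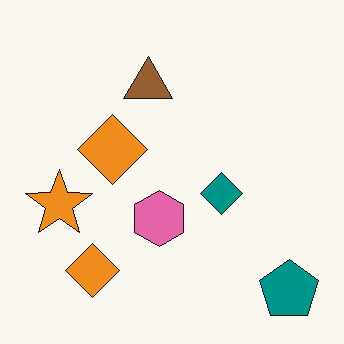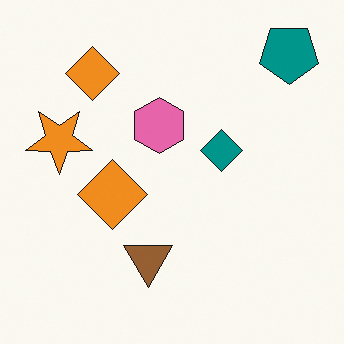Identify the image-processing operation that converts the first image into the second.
The image was flipped vertically (top ↔ bottom).

The teal pentagon is in the bottom-right of the first image and the top-right of the second — shapes on opposite sides of the horizontal midline have swapped in a mirror flip.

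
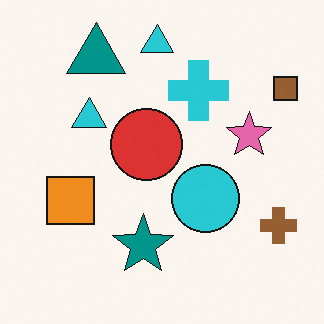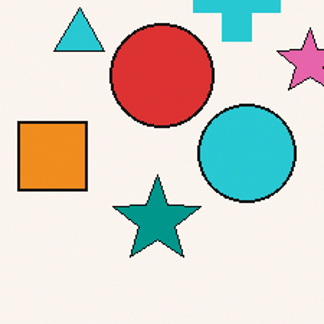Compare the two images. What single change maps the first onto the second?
The transformation is: cropped to a modestly smaller region and rescaled.

The visible shapes are larger and the field of view is narrower; shapes near the original edges may be partly or wholly outside the frame — a crop-and-rescale.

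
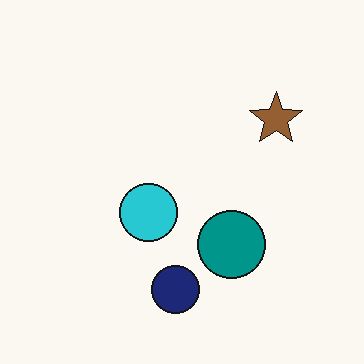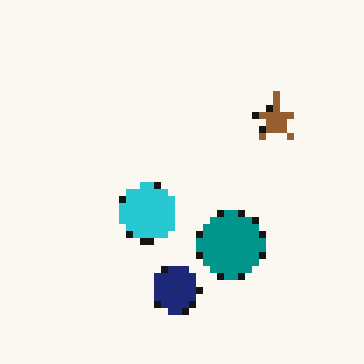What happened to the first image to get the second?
This is the original image moderately pixelated.

Shapes are reduced to large square blocks; fine edges and outlines are lost — a downscale-then-upscale (mosaic) effect.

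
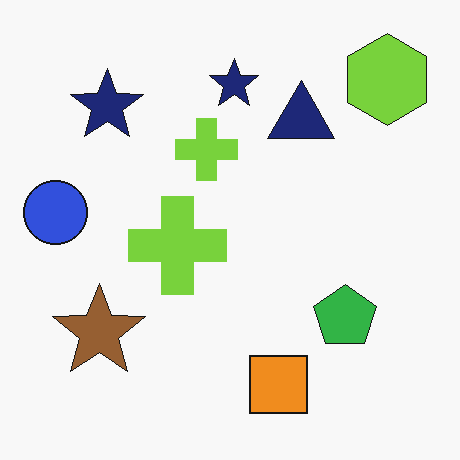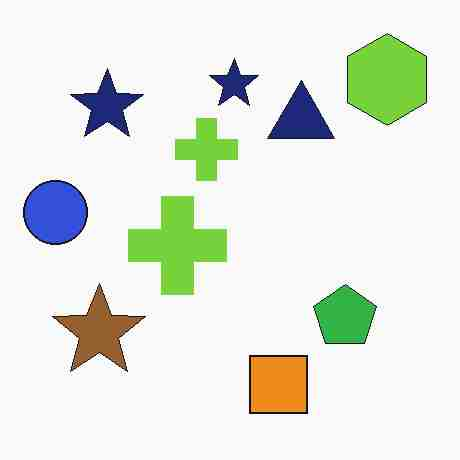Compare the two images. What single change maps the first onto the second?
The second image is the first degraded with heavy JPEG compression.

Blocky 8×8 compression artifacts appear around shape edges and the flat background shows ringing — characteristic JPEG degradation.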